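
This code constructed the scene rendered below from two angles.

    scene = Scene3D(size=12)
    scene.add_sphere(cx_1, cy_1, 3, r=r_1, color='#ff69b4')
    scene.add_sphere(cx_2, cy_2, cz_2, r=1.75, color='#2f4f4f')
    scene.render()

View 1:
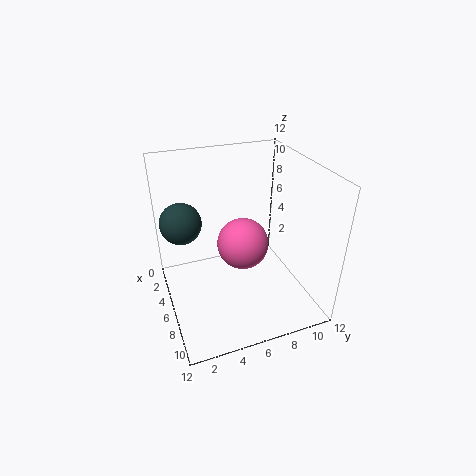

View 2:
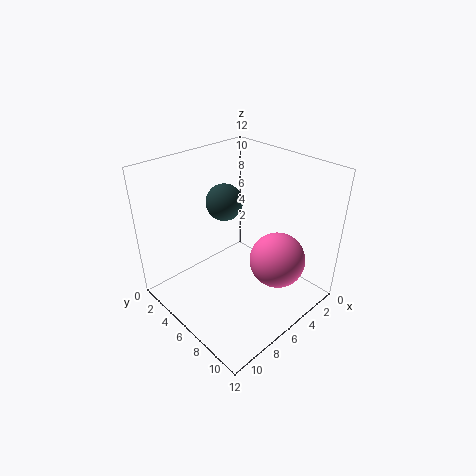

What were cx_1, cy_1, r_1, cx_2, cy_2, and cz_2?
cx_1 = 2.75, cy_1 = 7.75, r_1 = 2.5, cx_2 = 3.75, cy_2 = 1.75, cz_2 = 7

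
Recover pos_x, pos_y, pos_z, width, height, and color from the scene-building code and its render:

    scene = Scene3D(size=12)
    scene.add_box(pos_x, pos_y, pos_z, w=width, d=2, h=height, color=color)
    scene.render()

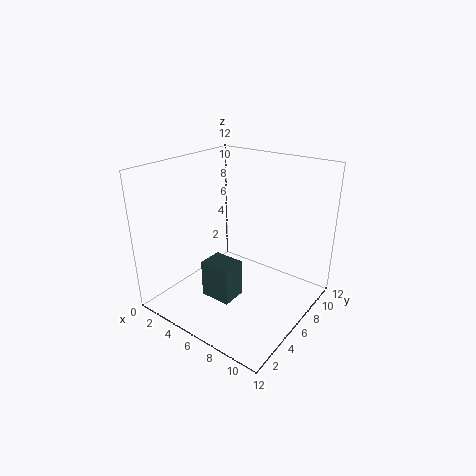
pos_x = 5
pos_y = 2.5
pos_z = 2
width = 2.5
height = 3
color = 'darkslategray'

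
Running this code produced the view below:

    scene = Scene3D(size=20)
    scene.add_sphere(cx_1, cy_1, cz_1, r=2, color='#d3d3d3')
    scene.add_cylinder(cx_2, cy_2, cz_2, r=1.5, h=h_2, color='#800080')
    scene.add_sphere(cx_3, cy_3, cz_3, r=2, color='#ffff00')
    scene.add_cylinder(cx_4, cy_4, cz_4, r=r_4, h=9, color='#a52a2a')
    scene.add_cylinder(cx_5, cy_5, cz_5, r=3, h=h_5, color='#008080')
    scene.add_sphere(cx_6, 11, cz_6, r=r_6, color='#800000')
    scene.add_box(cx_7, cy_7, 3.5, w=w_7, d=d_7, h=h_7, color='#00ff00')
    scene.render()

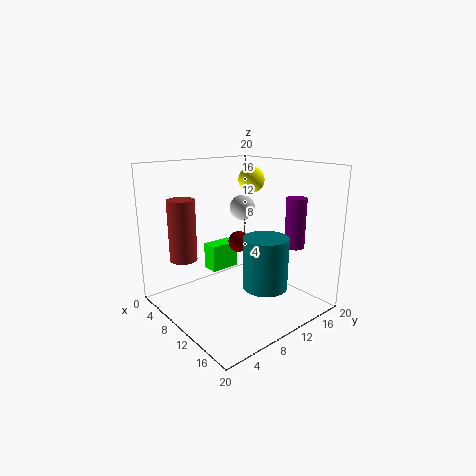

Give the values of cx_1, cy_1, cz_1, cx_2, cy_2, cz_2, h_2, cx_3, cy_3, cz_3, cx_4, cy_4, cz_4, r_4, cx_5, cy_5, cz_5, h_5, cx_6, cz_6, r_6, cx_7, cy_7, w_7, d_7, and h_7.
cx_1 = 4.5; cy_1 = 15.5; cz_1 = 12.5; cx_2 = 13; cy_2 = 18.5; cz_2 = 7.5; h_2 = 7.5; cx_3 = 6; cy_3 = 16; cz_3 = 17; cx_4 = 3.5; cy_4 = 5; cz_4 = 6; r_4 = 2; cx_5 = 14.5; cy_5 = 11; cz_5 = 4; h_5 = 7; cx_6 = 9; cz_6 = 9; r_6 = 1.5; cx_7 = 3; cy_7 = 9; w_7 = 2.5; d_7 = 4.5; h_7 = 4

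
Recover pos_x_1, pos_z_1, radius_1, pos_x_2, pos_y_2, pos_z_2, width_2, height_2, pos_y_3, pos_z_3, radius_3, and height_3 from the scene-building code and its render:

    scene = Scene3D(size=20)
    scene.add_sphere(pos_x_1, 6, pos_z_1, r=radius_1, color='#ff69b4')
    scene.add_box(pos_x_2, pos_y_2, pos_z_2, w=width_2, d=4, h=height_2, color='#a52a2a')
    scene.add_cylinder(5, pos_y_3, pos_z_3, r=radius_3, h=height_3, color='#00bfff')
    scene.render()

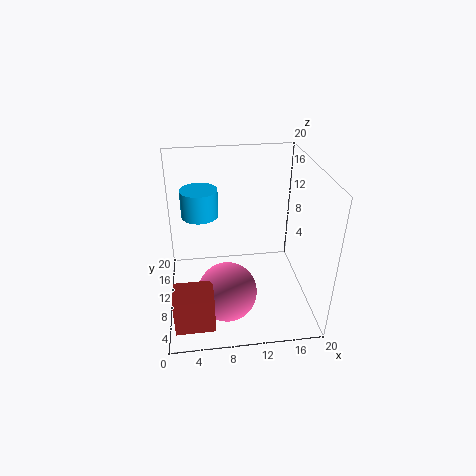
pos_x_1 = 8
pos_z_1 = 4
radius_1 = 4
pos_x_2 = 1
pos_y_2 = 1
pos_z_2 = 2
width_2 = 5
height_2 = 5
pos_y_3 = 4
pos_z_3 = 17
radius_3 = 2
height_3 = 3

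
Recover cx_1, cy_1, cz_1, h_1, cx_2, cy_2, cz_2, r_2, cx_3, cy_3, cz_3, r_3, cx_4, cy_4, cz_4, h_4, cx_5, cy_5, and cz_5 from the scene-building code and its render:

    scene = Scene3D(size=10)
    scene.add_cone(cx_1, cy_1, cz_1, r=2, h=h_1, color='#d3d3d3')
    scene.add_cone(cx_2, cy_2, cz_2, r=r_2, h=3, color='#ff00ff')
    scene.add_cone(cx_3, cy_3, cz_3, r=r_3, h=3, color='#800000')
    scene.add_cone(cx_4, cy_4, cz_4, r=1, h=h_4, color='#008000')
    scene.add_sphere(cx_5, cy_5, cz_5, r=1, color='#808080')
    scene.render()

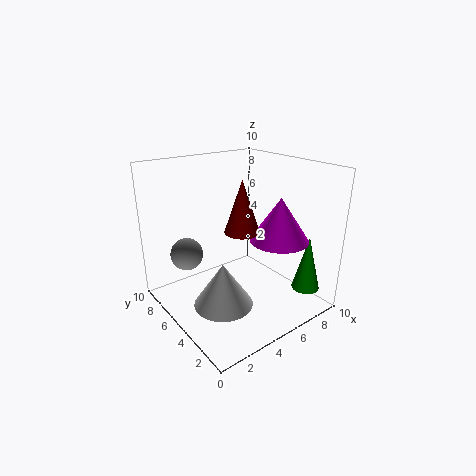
cx_1 = 3, cy_1 = 4, cz_1 = 1, h_1 = 3, cx_2 = 7, cy_2 = 3, cz_2 = 5, r_2 = 2, cx_3 = 3, cy_3 = 2, cz_3 = 7, r_3 = 1, cx_4 = 9, cy_4 = 2, cz_4 = 1, h_4 = 4, cx_5 = 1, cy_5 = 5, cz_5 = 5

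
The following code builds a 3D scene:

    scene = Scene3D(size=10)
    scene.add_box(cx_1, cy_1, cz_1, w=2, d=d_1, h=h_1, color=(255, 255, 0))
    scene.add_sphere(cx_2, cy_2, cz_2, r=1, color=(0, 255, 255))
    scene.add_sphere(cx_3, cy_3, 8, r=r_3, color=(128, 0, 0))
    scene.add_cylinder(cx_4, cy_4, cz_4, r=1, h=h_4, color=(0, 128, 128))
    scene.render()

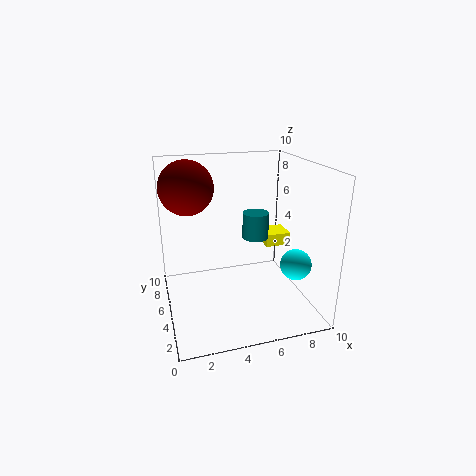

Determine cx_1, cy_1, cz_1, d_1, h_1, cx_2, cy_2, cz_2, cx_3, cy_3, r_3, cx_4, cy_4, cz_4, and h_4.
cx_1 = 8, cy_1 = 7, cz_1 = 3, d_1 = 2, h_1 = 1, cx_2 = 8, cy_2 = 2, cz_2 = 4, cx_3 = 2, cy_3 = 8, r_3 = 2, cx_4 = 7, cy_4 = 7, cz_4 = 4, h_4 = 2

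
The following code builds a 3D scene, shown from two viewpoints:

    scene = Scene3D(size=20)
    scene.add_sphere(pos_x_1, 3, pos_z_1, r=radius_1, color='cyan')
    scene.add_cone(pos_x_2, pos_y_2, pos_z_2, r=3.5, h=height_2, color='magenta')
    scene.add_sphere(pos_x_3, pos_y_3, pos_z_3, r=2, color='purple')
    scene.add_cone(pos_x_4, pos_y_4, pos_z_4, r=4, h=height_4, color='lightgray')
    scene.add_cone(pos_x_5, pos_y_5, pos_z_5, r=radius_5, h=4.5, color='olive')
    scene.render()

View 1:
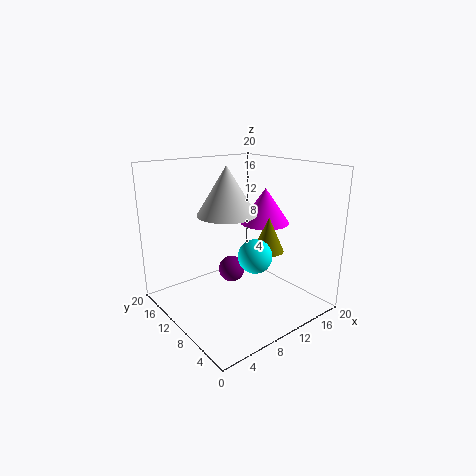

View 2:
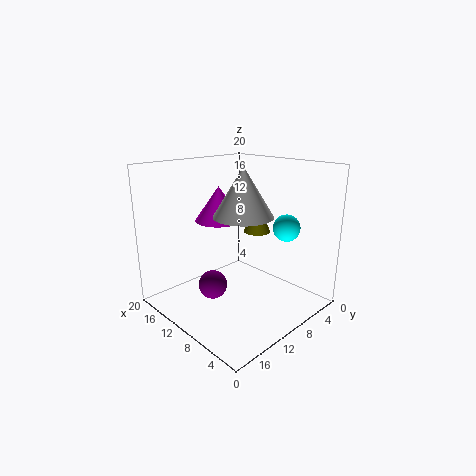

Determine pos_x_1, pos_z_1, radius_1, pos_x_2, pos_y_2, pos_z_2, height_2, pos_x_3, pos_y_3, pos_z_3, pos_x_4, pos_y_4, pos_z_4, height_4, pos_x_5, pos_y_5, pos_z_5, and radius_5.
pos_x_1 = 7, pos_z_1 = 10.5, radius_1 = 2, pos_x_2 = 14.5, pos_y_2 = 9.5, pos_z_2 = 11.5, height_2 = 5, pos_x_3 = 11.5, pos_y_3 = 13.5, pos_z_3 = 3.5, pos_x_4 = 8.5, pos_y_4 = 10.5, pos_z_4 = 13.5, height_4 = 6.5, pos_x_5 = 11, pos_y_5 = 5, pos_z_5 = 9.5, radius_5 = 2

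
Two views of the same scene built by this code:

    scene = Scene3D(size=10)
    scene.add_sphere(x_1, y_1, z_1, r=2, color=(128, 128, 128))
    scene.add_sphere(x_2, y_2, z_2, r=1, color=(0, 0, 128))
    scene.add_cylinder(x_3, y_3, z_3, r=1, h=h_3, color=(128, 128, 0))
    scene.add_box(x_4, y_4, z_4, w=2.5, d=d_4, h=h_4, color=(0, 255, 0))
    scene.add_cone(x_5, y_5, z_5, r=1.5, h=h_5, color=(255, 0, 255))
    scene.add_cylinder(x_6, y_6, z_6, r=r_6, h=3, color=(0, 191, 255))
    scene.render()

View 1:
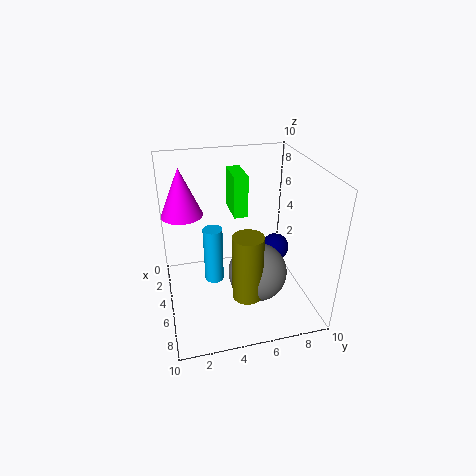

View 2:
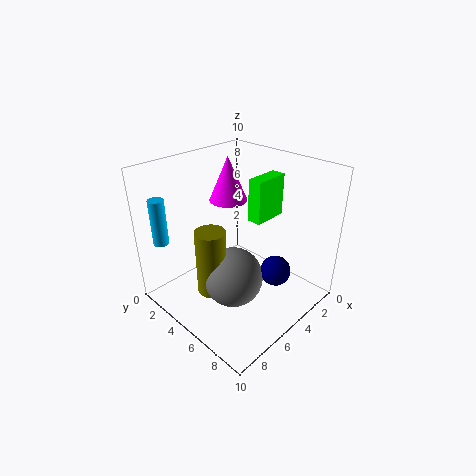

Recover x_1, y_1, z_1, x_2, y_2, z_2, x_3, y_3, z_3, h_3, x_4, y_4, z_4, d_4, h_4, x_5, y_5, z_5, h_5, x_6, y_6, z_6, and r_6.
x_1 = 6.5, y_1 = 6, z_1 = 3, x_2 = 4.5, y_2 = 8, z_2 = 3.5, x_3 = 7.5, y_3 = 5, z_3 = 2, h_3 = 4.5, x_4 = 1.5, y_4 = 5, z_4 = 6, d_4 = 1, h_4 = 3, x_5 = 2.5, y_5 = 1.5, z_5 = 6, h_5 = 3.5, x_6 = 9.5, y_6 = 2.5, z_6 = 5.5, r_6 = 0.5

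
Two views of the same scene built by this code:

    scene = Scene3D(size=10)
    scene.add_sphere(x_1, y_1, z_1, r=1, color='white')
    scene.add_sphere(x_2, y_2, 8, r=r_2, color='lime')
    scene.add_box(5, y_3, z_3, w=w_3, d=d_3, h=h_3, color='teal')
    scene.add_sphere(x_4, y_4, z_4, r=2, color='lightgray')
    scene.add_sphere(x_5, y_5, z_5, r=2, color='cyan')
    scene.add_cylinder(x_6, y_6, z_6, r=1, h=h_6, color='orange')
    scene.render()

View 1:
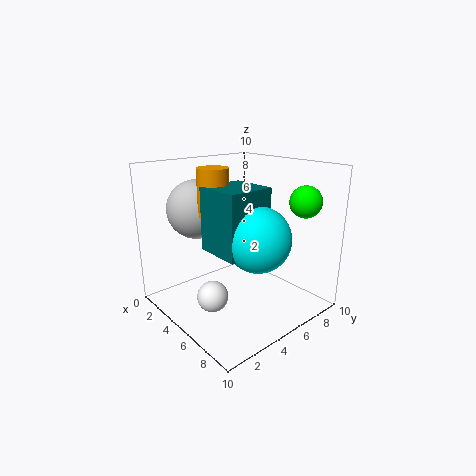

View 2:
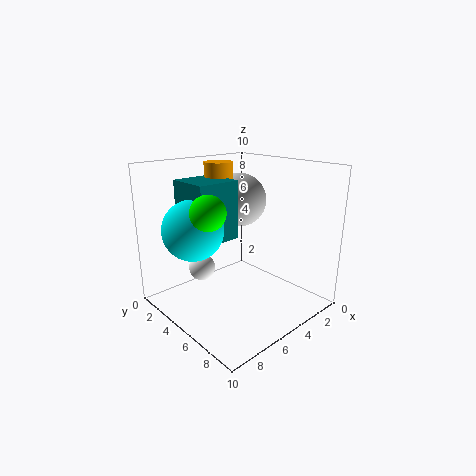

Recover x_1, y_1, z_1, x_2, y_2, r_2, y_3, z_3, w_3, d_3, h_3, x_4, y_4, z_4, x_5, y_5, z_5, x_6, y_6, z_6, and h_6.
x_1 = 6; y_1 = 2; z_1 = 2; x_2 = 9; y_2 = 7; r_2 = 1; y_3 = 2; z_3 = 5; w_3 = 3; d_3 = 3; h_3 = 4; x_4 = 3; y_4 = 3; z_4 = 7; x_5 = 8; y_5 = 4; z_5 = 6; x_6 = 5; y_6 = 3; z_6 = 7; h_6 = 3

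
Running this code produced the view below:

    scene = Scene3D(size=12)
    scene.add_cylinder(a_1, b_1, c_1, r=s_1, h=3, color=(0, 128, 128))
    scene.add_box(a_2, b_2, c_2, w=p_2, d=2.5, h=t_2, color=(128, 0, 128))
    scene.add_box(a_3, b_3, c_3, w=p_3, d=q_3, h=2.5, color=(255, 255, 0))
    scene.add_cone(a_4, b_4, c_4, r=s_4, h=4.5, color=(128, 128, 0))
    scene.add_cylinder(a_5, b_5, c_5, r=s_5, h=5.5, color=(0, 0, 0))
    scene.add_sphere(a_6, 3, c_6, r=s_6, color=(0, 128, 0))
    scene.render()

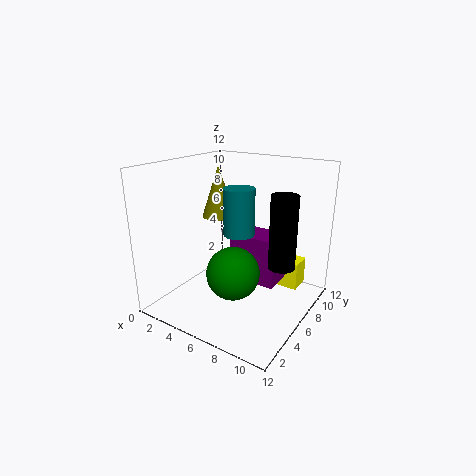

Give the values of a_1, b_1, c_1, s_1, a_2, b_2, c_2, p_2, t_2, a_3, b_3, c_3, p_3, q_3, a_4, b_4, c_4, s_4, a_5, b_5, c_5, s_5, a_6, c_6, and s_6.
a_1 = 9
b_1 = 1.5
c_1 = 8.5
s_1 = 1
a_2 = 5.5
b_2 = 5.5
c_2 = 2.5
p_2 = 4
t_2 = 4
a_3 = 7.5
b_3 = 9.5
c_3 = 0.5
p_3 = 2.5
q_3 = 2
a_4 = 3
b_4 = 7.5
c_4 = 7
s_4 = 1.5
a_5 = 10.5
b_5 = 5
c_5 = 5
s_5 = 1
a_6 = 7.5
c_6 = 4.5
s_6 = 2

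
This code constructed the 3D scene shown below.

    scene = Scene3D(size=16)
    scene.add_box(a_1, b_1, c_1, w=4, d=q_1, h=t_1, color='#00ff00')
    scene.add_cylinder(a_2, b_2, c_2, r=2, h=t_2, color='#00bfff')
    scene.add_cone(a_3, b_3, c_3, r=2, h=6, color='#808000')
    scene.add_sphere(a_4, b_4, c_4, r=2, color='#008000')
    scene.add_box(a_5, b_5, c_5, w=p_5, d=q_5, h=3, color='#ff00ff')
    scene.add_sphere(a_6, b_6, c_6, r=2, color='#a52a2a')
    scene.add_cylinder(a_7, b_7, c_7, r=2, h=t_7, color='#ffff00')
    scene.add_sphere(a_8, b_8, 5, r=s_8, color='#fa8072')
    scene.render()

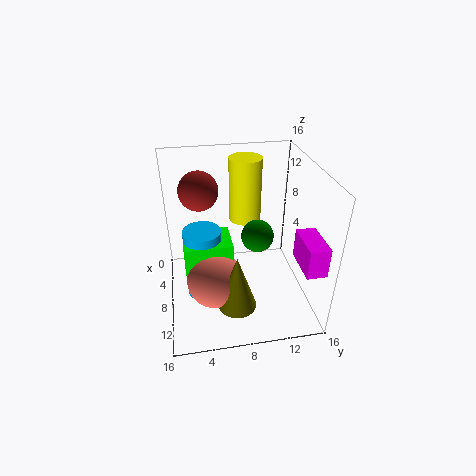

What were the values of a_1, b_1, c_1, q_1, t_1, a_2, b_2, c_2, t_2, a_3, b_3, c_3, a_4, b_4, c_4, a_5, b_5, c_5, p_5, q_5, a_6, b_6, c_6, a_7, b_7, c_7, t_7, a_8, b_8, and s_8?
a_1 = 7, b_1 = 2, c_1 = 6, q_1 = 5, t_1 = 3, a_2 = 9, b_2 = 4, c_2 = 2, t_2 = 8, a_3 = 13, b_3 = 7, c_3 = 3, a_4 = 5, b_4 = 11, c_4 = 6, a_5 = 12, b_5 = 13, c_5 = 8, p_5 = 4, q_5 = 2, a_6 = 8, b_6 = 4, c_6 = 14, a_7 = 2, b_7 = 10, c_7 = 7, t_7 = 8, a_8 = 11, b_8 = 5, s_8 = 3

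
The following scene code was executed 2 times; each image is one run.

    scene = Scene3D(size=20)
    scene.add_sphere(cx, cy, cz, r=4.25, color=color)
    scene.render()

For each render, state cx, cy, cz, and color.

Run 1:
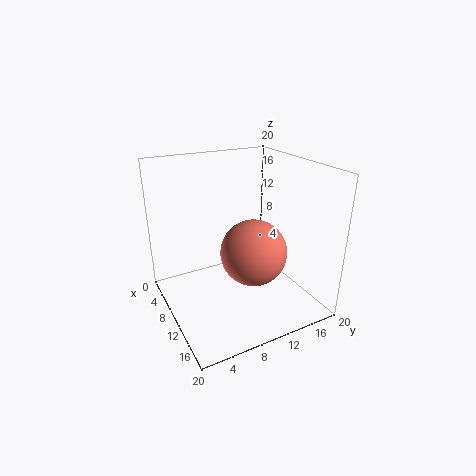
cx = 14.25, cy = 10, cz = 9.75, color = 'salmon'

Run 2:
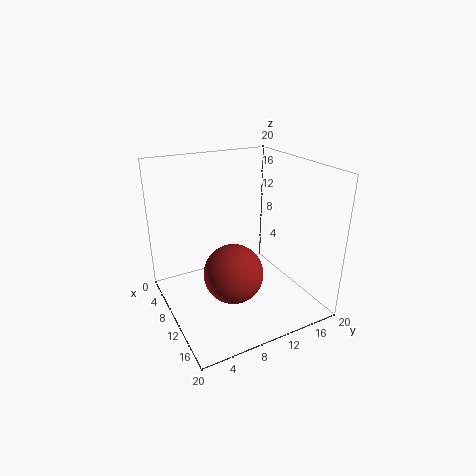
cx = 10.5, cy = 9, cz = 4.75, color = 'brown'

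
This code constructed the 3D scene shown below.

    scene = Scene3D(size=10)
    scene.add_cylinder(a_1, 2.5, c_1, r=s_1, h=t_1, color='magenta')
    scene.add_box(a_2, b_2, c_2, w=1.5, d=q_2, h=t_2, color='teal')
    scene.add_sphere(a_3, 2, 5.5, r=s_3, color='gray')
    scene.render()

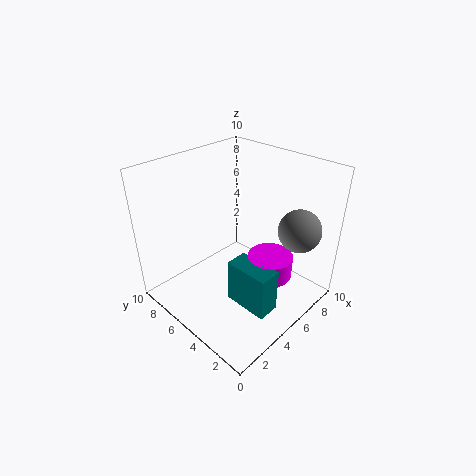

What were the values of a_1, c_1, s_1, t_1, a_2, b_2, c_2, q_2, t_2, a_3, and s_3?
a_1 = 5.5; c_1 = 3; s_1 = 1.5; t_1 = 1.5; a_2 = 3; b_2 = 1; c_2 = 1.5; q_2 = 3; t_2 = 3; a_3 = 8; s_3 = 1.5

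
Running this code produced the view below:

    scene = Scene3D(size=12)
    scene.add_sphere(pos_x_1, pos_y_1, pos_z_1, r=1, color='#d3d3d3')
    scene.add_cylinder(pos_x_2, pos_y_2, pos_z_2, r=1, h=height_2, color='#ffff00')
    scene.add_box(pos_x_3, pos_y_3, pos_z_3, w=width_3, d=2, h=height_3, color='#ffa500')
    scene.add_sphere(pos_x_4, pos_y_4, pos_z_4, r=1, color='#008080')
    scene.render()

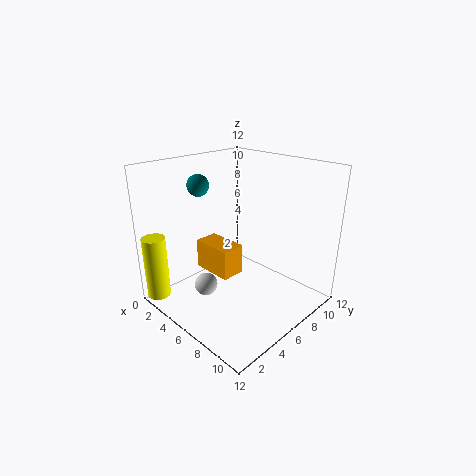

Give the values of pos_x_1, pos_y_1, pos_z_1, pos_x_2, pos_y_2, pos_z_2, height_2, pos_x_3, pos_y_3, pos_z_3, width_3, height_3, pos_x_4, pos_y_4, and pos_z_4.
pos_x_1 = 4; pos_y_1 = 4; pos_z_1 = 1.5; pos_x_2 = 1; pos_y_2 = 1; pos_z_2 = 0.5; height_2 = 5.5; pos_x_3 = 3; pos_y_3 = 4; pos_z_3 = 3; width_3 = 3.5; height_3 = 2.5; pos_x_4 = 1; pos_y_4 = 6; pos_z_4 = 9.5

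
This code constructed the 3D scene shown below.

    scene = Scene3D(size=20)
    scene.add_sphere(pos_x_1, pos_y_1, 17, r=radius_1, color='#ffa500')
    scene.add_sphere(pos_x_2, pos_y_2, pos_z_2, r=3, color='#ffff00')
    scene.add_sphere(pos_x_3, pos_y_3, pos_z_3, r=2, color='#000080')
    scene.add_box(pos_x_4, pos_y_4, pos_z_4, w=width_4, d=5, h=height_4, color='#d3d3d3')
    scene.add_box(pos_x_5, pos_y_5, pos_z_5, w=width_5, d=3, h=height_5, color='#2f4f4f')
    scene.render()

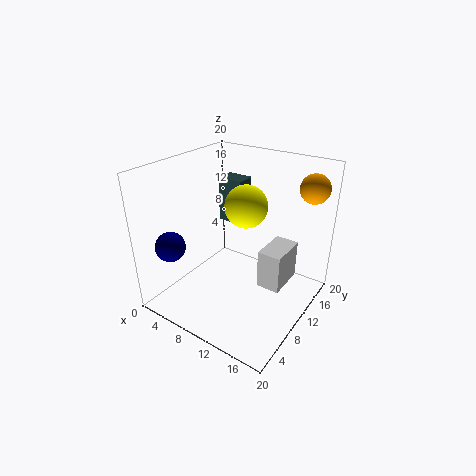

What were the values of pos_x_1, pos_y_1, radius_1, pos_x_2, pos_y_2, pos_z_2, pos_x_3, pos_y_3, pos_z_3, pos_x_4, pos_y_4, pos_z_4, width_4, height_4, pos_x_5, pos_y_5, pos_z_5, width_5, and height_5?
pos_x_1 = 18, pos_y_1 = 16, radius_1 = 2, pos_x_2 = 10, pos_y_2 = 12, pos_z_2 = 14, pos_x_3 = 4, pos_y_3 = 3, pos_z_3 = 10, pos_x_4 = 15, pos_y_4 = 7, pos_z_4 = 6, width_4 = 3, height_4 = 5, pos_x_5 = 3, pos_y_5 = 15, pos_z_5 = 9, width_5 = 4, height_5 = 7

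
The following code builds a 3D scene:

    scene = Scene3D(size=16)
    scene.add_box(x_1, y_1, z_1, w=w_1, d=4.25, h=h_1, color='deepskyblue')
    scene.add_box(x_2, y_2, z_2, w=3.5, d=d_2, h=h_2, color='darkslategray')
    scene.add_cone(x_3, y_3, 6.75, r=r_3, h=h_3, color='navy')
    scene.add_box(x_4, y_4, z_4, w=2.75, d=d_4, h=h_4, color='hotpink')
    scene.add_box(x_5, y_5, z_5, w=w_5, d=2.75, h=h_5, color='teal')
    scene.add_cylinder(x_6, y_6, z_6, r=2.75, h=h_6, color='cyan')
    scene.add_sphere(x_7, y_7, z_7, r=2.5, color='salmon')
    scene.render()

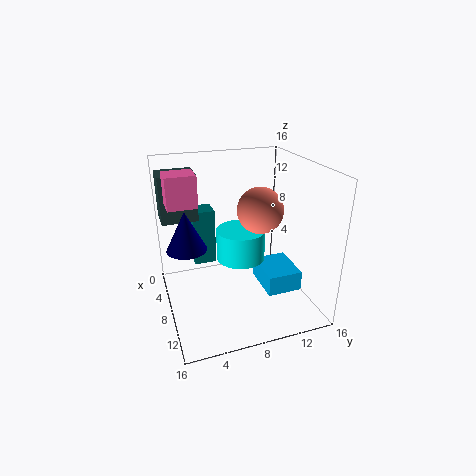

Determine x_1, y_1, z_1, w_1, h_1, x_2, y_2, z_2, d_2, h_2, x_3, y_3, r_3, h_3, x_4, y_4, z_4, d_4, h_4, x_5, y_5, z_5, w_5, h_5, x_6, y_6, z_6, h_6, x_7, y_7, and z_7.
x_1 = 4.25
y_1 = 11.5
z_1 = 0.25
w_1 = 5.25
h_1 = 2.5
x_2 = 0.75
y_2 = 0.25
z_2 = 9
d_2 = 4.25
h_2 = 5.5
x_3 = 6.5
y_3 = 2.5
r_3 = 2.25
h_3 = 4.5
x_4 = 6.5
y_4 = 0.5
z_4 = 12.5
d_4 = 3
h_4 = 3.25
x_5 = 0.25
y_5 = 4
z_5 = 2.5
w_5 = 2.75
h_5 = 7
x_6 = 7.5
y_6 = 8.5
z_6 = 5.25
h_6 = 3.5
x_7 = 8.75
y_7 = 10.25
z_7 = 11.25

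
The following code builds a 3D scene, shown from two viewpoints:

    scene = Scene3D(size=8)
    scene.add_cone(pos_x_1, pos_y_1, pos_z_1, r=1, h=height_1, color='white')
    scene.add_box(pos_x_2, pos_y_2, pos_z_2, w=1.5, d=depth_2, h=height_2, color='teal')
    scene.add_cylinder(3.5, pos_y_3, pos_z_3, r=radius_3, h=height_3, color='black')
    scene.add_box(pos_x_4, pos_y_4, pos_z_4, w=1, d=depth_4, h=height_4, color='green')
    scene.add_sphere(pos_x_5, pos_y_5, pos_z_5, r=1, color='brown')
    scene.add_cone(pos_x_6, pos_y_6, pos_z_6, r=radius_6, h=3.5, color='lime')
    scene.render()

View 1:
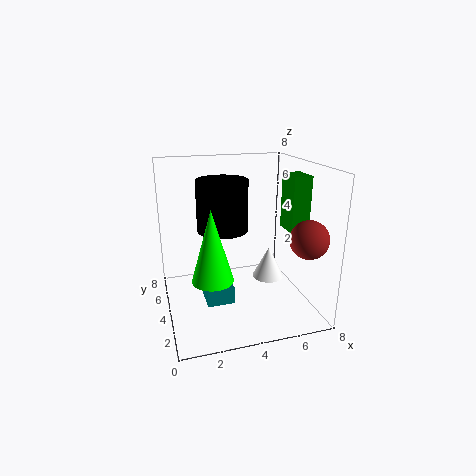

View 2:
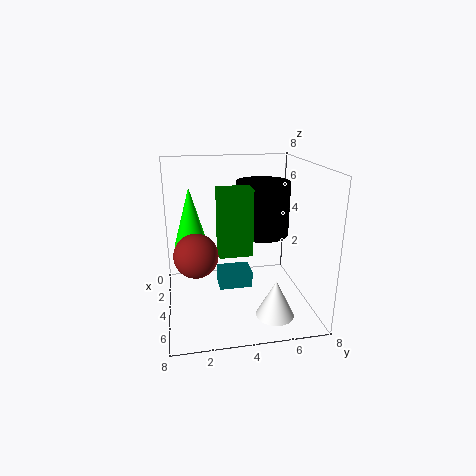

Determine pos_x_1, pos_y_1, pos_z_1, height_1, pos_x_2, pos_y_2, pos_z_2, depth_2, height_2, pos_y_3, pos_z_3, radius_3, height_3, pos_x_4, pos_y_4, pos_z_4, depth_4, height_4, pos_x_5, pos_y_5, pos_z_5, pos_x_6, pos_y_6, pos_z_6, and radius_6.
pos_x_1 = 6.5
pos_y_1 = 5.5
pos_z_1 = 0.5
height_1 = 2
pos_x_2 = 2
pos_y_2 = 3
pos_z_2 = 0.5
depth_2 = 2
height_2 = 1
pos_y_3 = 5.5
pos_z_3 = 4
radius_3 = 1.5
height_3 = 3
pos_x_4 = 6.5
pos_y_4 = 2.5
pos_z_4 = 4.5
depth_4 = 1.5
height_4 = 3
pos_x_5 = 7
pos_y_5 = 1.5
pos_z_5 = 4.5
pos_x_6 = 2
pos_y_6 = 1.5
pos_z_6 = 3
radius_6 = 1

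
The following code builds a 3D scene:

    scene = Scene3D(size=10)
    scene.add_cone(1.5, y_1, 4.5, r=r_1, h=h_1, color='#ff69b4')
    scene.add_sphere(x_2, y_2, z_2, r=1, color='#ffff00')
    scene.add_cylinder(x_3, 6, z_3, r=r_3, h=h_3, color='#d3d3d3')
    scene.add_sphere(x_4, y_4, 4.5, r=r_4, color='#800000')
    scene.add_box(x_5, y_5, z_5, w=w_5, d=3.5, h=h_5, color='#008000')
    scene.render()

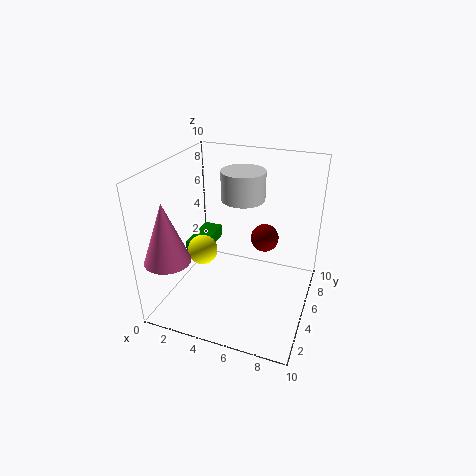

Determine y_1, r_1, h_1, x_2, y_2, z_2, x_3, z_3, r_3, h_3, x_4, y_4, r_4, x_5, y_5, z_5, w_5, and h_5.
y_1 = 1.5; r_1 = 1.5; h_1 = 4; x_2 = 3; y_2 = 3.5; z_2 = 4.5; x_3 = 5; z_3 = 7.5; r_3 = 1.5; h_3 = 2; x_4 = 6.5; y_4 = 6.5; r_4 = 1; x_5 = 0.5; y_5 = 5.5; z_5 = 2.5; w_5 = 1.5; h_5 = 1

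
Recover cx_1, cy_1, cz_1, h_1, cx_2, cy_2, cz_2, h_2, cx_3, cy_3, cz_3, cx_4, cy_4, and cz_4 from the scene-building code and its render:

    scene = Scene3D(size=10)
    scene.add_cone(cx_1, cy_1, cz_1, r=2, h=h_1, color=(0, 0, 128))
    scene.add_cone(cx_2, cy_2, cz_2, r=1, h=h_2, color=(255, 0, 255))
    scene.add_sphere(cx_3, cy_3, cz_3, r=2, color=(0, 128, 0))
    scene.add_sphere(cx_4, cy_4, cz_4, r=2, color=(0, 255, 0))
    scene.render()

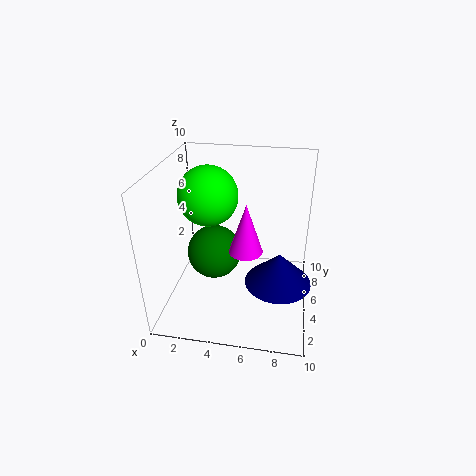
cx_1 = 8
cy_1 = 2
cz_1 = 4
h_1 = 2
cx_2 = 6
cy_2 = 2
cz_2 = 6
h_2 = 3
cx_3 = 3
cy_3 = 6
cz_3 = 3
cx_4 = 3
cy_4 = 5
cz_4 = 8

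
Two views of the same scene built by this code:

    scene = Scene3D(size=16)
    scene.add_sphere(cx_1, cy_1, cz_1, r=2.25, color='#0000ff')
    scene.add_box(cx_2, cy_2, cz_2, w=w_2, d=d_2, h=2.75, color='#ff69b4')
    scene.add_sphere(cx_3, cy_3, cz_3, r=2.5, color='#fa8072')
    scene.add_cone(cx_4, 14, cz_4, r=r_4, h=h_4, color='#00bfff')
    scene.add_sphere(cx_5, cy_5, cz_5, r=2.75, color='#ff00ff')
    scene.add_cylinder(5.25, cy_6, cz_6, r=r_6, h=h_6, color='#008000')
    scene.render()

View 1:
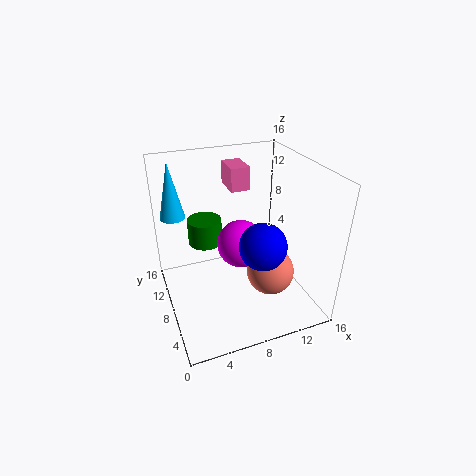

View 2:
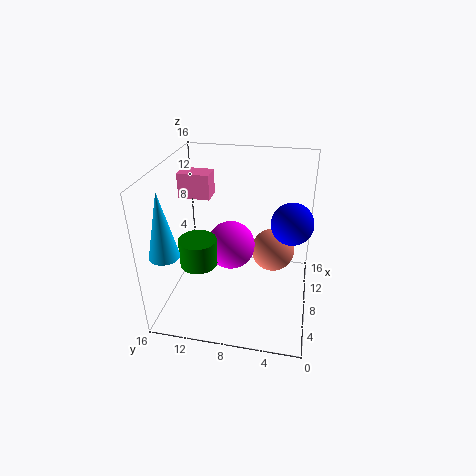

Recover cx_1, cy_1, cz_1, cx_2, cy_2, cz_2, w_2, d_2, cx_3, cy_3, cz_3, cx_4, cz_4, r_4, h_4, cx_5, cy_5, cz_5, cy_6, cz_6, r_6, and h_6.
cx_1 = 8.25
cy_1 = 2.25
cz_1 = 10.25
cx_2 = 8.5
cy_2 = 11.25
cz_2 = 12
w_2 = 2.25
d_2 = 3.5
cx_3 = 10.25
cy_3 = 4.25
cz_3 = 5.5
cx_4 = 2
cz_4 = 8.75
r_4 = 1.5
h_4 = 6.75
cx_5 = 8.75
cy_5 = 9
cz_5 = 6.5
cy_6 = 11.75
cz_6 = 6
r_6 = 2
h_6 = 3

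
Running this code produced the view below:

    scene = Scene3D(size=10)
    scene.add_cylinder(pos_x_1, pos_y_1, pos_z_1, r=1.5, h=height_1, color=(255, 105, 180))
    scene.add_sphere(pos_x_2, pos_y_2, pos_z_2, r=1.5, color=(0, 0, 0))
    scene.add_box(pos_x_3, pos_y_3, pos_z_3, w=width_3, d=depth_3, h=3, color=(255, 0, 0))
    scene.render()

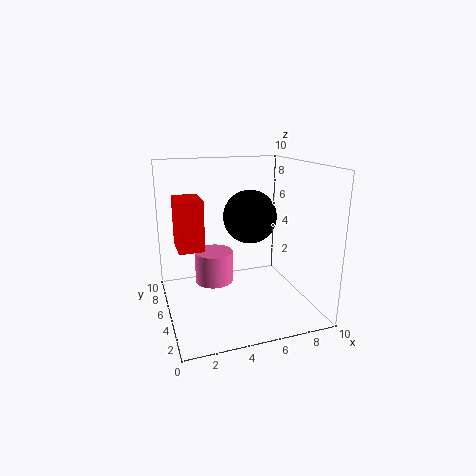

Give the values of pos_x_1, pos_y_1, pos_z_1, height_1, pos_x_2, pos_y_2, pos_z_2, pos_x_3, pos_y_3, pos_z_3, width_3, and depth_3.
pos_x_1 = 4; pos_y_1 = 8; pos_z_1 = 0.5; height_1 = 2.5; pos_x_2 = 4.5; pos_y_2 = 1.5; pos_z_2 = 7.5; pos_x_3 = 0.5; pos_y_3 = 2; pos_z_3 = 5.5; width_3 = 1.5; depth_3 = 2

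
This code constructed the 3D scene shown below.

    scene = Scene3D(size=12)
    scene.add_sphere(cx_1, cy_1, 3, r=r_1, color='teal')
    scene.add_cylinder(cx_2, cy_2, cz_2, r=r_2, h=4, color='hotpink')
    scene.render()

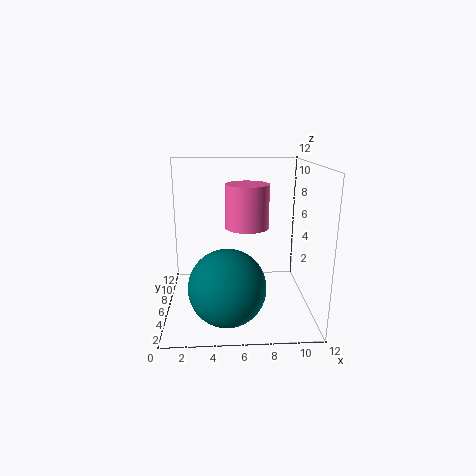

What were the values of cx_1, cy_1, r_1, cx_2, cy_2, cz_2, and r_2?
cx_1 = 5
cy_1 = 3
r_1 = 3
cx_2 = 7
cy_2 = 9
cz_2 = 6
r_2 = 2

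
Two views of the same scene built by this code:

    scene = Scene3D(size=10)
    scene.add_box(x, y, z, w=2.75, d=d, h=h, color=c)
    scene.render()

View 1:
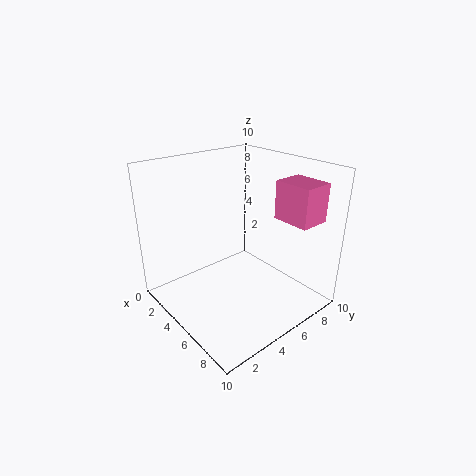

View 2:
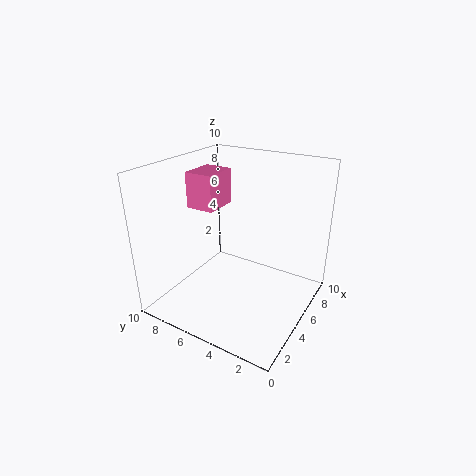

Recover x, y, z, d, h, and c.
x = 5.75
y = 7.75
z = 6
d = 2.25
h = 2.75
c = 'hotpink'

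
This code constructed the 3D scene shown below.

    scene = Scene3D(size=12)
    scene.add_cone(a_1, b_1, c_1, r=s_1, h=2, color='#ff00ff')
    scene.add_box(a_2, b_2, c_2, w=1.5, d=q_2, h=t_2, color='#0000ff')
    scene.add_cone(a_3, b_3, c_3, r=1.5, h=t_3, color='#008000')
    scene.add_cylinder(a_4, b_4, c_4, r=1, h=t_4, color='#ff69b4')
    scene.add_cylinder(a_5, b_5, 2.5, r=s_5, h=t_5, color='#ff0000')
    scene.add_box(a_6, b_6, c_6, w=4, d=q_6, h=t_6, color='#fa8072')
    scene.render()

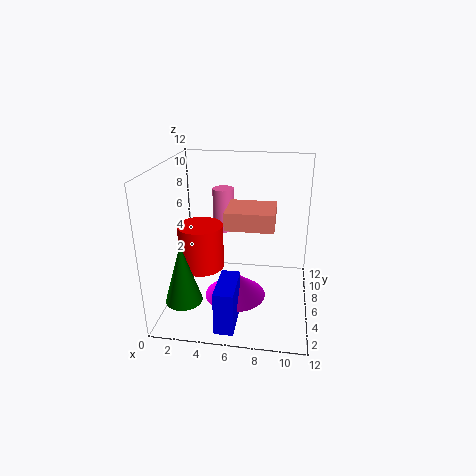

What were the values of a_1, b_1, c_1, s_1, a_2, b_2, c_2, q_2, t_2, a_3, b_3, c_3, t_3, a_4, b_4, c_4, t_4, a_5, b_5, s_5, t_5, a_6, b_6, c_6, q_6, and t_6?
a_1 = 6; b_1 = 4.5; c_1 = 1.5; s_1 = 2.5; a_2 = 5; b_2 = 0.5; c_2 = 0.5; q_2 = 3.5; t_2 = 3.5; a_3 = 2; b_3 = 3; c_3 = 1.5; t_3 = 5; a_4 = 4; b_4 = 10; c_4 = 5; t_4 = 4; a_5 = 2.5; b_5 = 7; s_5 = 2; t_5 = 4; a_6 = 5; b_6 = 5; c_6 = 7; q_6 = 3.5; t_6 = 1.5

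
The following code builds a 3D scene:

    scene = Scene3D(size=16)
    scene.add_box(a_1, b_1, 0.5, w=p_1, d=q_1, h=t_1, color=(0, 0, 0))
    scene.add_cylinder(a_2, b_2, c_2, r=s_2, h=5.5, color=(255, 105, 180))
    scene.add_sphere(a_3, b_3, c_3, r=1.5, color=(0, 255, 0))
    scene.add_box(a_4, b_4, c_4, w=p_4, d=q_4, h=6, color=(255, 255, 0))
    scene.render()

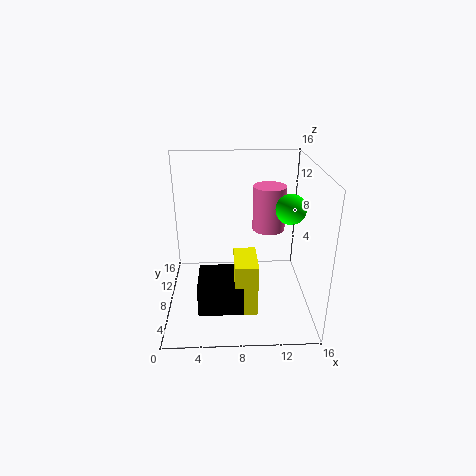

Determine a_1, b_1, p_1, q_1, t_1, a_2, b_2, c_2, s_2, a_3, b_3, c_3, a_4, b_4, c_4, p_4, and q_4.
a_1 = 3.5, b_1 = 4, p_1 = 5, q_1 = 5, t_1 = 3.5, a_2 = 12, b_2 = 12.5, c_2 = 7, s_2 = 2, a_3 = 13, b_3 = 5, c_3 = 12.5, a_4 = 7.5, b_4 = 4, c_4 = 0.5, p_4 = 2.5, q_4 = 4.5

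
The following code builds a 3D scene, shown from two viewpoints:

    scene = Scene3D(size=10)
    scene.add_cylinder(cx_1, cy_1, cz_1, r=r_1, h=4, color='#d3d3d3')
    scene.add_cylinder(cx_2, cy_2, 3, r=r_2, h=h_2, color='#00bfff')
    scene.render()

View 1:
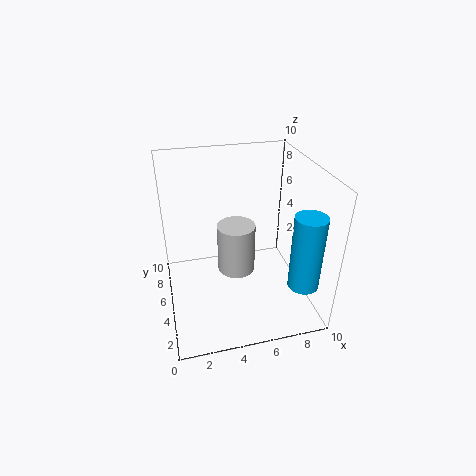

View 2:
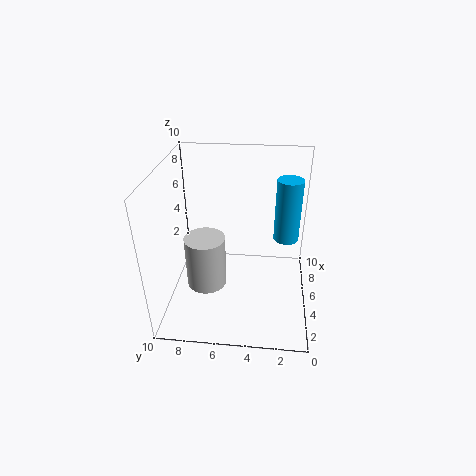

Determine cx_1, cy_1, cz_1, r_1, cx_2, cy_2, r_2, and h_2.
cx_1 = 5.5; cy_1 = 7.5; cz_1 = 0.5; r_1 = 1.5; cx_2 = 8.5; cy_2 = 1.5; r_2 = 1; h_2 = 5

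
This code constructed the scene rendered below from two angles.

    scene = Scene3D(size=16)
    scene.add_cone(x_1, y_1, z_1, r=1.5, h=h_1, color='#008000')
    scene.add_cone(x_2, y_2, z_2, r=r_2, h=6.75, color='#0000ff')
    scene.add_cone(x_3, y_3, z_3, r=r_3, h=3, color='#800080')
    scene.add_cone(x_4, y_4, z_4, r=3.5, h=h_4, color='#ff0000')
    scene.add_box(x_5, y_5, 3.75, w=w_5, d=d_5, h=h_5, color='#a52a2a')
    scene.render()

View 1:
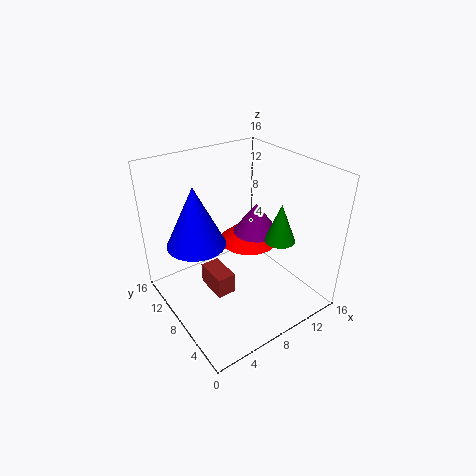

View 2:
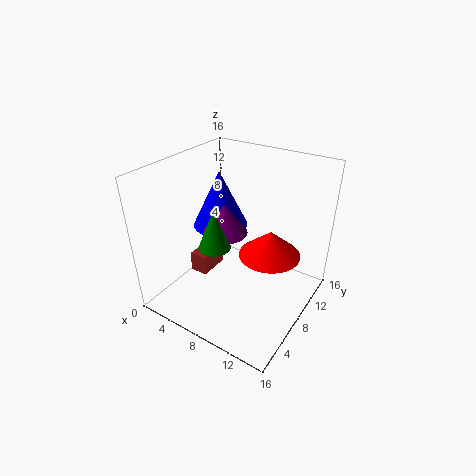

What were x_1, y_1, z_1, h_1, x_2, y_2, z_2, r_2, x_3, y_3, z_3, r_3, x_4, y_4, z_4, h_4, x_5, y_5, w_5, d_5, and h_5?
x_1 = 9; y_1 = 2.5; z_1 = 10.25; h_1 = 3.75; x_2 = 4; y_2 = 10.25; z_2 = 7.5; r_2 = 3.25; x_3 = 8.25; y_3 = 5.25; z_3 = 10.25; r_3 = 2.25; x_4 = 11; y_4 = 10; z_4 = 5.75; h_4 = 3; x_5 = 3.5; y_5 = 5; w_5 = 2; d_5 = 3.5; h_5 = 2.25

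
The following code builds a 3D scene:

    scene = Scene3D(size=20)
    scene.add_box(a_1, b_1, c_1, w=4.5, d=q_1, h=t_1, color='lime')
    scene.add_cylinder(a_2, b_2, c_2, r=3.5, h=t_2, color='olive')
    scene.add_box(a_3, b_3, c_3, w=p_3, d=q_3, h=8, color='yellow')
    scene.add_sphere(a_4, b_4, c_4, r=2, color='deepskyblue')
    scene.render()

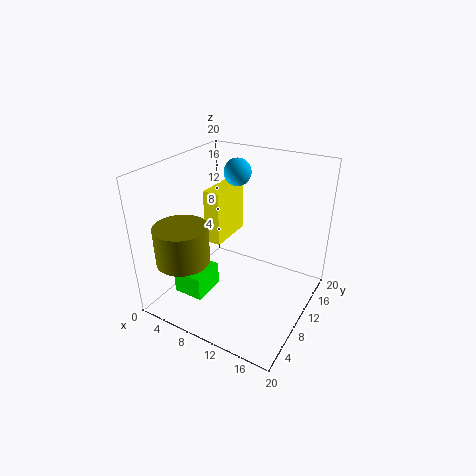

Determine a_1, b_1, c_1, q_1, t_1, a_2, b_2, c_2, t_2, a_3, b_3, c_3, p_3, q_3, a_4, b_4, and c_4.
a_1 = 2
b_1 = 5
c_1 = 1
q_1 = 5
t_1 = 3.5
a_2 = 5.5
b_2 = 3.5
c_2 = 8.5
t_2 = 5
a_3 = 4
b_3 = 10.5
c_3 = 7.5
p_3 = 2.5
q_3 = 7
a_4 = 7
b_4 = 15
c_4 = 17.5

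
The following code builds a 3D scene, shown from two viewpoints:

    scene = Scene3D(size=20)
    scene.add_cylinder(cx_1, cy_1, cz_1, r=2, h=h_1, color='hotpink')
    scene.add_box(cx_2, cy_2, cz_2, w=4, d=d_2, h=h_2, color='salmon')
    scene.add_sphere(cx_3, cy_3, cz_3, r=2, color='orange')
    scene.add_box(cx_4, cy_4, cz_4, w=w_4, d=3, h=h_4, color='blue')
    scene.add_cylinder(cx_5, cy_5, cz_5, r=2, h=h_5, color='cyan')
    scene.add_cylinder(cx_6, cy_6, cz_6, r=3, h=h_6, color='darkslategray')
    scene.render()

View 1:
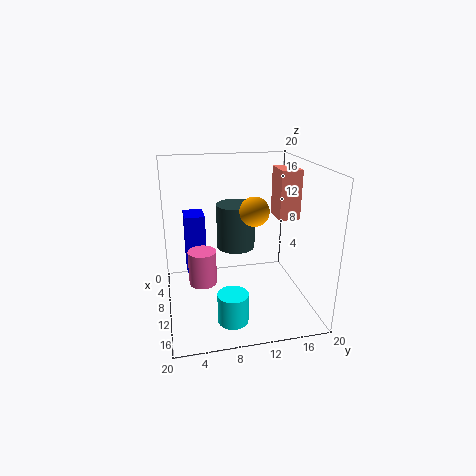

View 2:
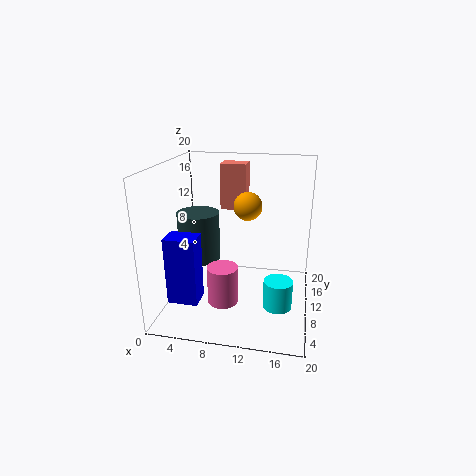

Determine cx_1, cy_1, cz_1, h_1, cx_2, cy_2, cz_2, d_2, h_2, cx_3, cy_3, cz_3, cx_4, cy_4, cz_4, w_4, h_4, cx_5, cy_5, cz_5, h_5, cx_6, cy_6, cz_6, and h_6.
cx_1 = 9; cy_1 = 5; cz_1 = 3; h_1 = 5; cx_2 = 6; cy_2 = 16; cz_2 = 12; d_2 = 3; h_2 = 7; cx_3 = 11; cy_3 = 12; cz_3 = 14; cx_4 = 2; cy_4 = 3; cz_4 = 3; w_4 = 4; h_4 = 9; cx_5 = 16; cy_5 = 8; cz_5 = 1; h_5 = 4; cx_6 = 4; cy_6 = 11; cz_6 = 6; h_6 = 7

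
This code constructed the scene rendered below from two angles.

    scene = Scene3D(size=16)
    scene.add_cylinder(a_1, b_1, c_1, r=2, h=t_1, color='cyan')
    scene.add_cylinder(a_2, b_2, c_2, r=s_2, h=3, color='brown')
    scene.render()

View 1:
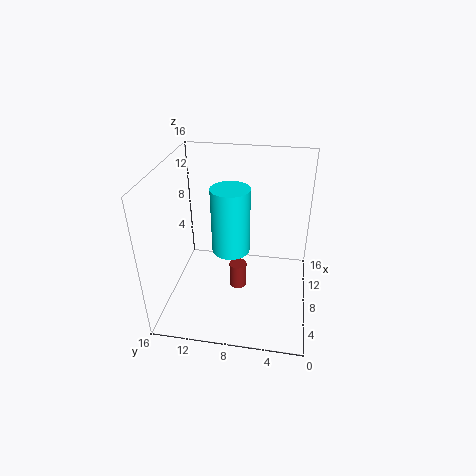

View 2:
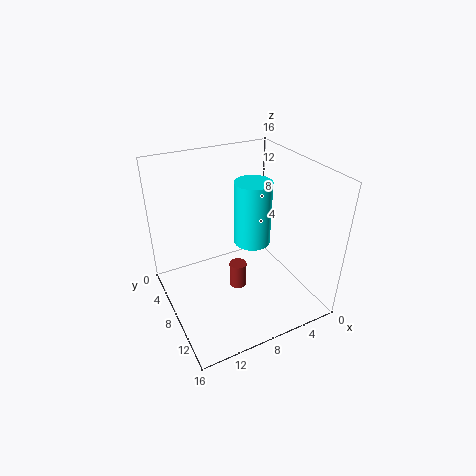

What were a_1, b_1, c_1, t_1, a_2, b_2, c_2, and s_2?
a_1 = 6.5; b_1 = 8.5; c_1 = 7.5; t_1 = 7; a_2 = 8; b_2 = 8; c_2 = 1.5; s_2 = 1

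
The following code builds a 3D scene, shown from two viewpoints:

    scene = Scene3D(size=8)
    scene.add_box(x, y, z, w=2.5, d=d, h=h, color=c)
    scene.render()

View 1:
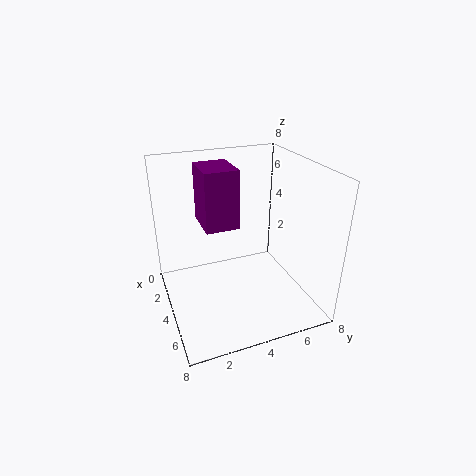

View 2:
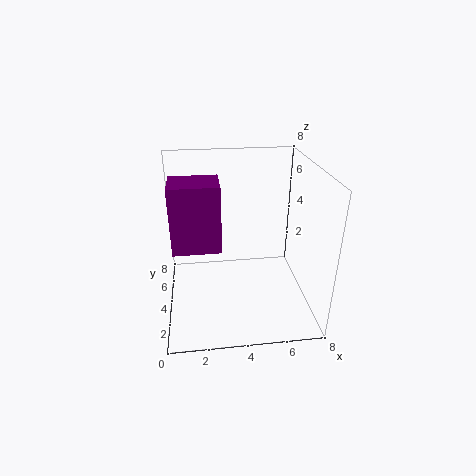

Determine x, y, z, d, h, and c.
x = 0.5, y = 2.5, z = 4, d = 2, h = 3.5, c = 'purple'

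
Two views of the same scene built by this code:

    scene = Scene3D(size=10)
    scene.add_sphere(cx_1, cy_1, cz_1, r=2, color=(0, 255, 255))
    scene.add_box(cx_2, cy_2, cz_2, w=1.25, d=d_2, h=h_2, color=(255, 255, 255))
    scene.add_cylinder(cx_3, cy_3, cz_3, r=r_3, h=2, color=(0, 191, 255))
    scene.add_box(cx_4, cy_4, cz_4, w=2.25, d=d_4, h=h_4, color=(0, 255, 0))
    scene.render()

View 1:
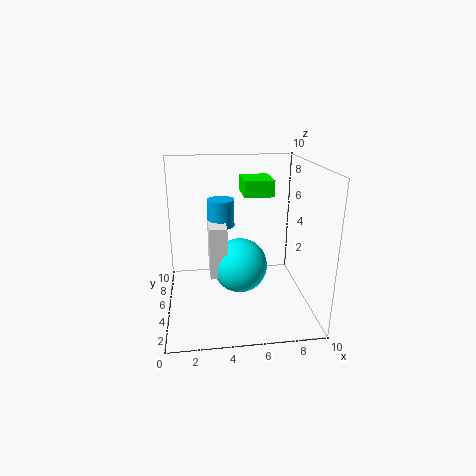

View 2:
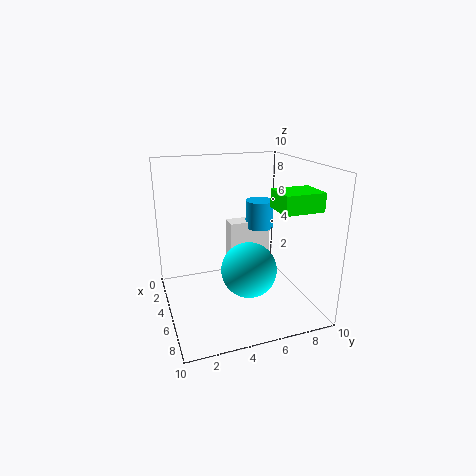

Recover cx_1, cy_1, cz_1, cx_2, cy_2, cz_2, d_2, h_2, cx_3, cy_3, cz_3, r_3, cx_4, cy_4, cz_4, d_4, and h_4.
cx_1 = 5.25; cy_1 = 5.75; cz_1 = 2.5; cx_2 = 3; cy_2 = 4.75; cz_2 = 2; d_2 = 3; h_2 = 3.75; cx_3 = 4; cy_3 = 7; cz_3 = 5.25; r_3 = 1; cx_4 = 5.75; cy_4 = 7; cz_4 = 7.25; d_4 = 2.75; h_4 = 1.25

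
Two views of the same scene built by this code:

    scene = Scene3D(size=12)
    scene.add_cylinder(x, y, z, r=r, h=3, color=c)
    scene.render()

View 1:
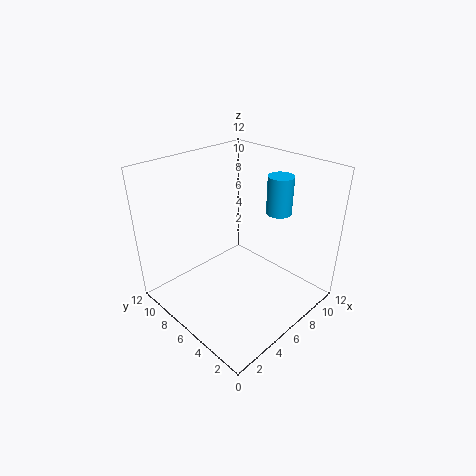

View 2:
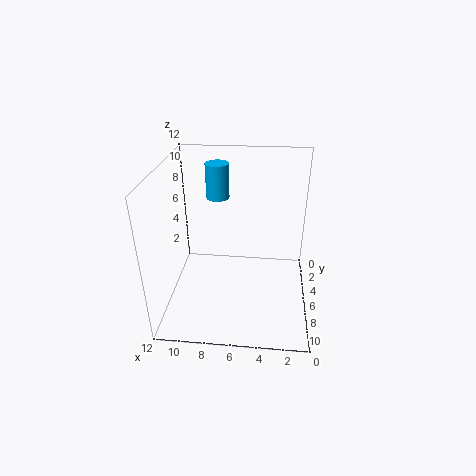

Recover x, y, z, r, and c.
x = 8; y = 3.5; z = 8.5; r = 1; c = 'deepskyblue'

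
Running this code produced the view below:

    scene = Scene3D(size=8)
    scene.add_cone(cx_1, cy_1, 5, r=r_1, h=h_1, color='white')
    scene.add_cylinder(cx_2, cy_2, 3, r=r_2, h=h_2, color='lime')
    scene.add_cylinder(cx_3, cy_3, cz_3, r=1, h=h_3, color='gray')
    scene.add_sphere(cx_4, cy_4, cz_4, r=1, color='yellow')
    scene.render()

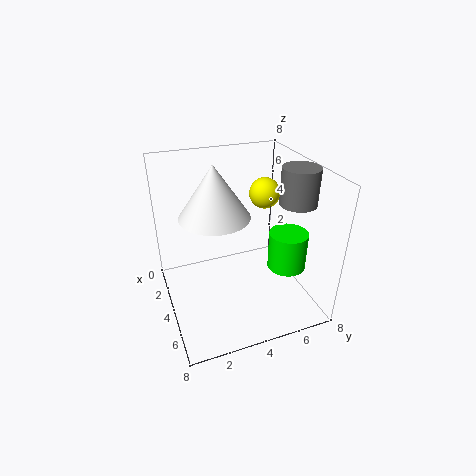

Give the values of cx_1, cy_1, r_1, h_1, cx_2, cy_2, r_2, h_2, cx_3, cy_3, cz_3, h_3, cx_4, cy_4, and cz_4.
cx_1 = 3
cy_1 = 3
r_1 = 2
h_1 = 3
cx_2 = 6
cy_2 = 6
r_2 = 1
h_2 = 2
cx_3 = 5
cy_3 = 7
cz_3 = 6
h_3 = 2
cx_4 = 1
cy_4 = 7
cz_4 = 5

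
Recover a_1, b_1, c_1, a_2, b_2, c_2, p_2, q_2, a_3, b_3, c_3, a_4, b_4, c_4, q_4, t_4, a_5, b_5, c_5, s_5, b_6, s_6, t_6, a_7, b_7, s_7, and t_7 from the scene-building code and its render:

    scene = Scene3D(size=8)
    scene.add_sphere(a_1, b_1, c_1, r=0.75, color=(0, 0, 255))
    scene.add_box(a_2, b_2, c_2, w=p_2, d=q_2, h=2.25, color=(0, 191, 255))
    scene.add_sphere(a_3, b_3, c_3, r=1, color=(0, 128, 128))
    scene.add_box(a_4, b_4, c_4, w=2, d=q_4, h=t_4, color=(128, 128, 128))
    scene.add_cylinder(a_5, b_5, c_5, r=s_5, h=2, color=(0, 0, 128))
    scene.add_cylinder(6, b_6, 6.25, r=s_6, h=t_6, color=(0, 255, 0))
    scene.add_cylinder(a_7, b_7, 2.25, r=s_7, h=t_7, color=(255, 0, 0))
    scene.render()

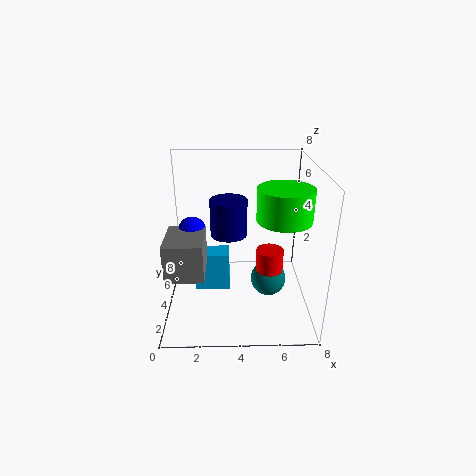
a_1 = 1.5; b_1 = 4; c_1 = 4.5; a_2 = 1.5; b_2 = 3.75; c_2 = 0.75; p_2 = 2; q_2 = 1.25; a_3 = 5.75; b_3 = 3.75; c_3 = 1.5; a_4 = 0.25; b_4 = 1.5; c_4 = 2.75; q_4 = 2.5; t_4 = 2; a_5 = 3.5; b_5 = 4; c_5 = 4.25; s_5 = 1; b_6 = 1.25; s_6 = 1.25; t_6 = 1.5; a_7 = 5.75; b_7 = 3.5; s_7 = 0.75; t_7 = 1.25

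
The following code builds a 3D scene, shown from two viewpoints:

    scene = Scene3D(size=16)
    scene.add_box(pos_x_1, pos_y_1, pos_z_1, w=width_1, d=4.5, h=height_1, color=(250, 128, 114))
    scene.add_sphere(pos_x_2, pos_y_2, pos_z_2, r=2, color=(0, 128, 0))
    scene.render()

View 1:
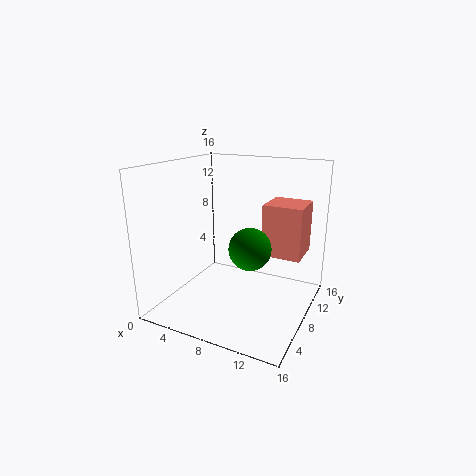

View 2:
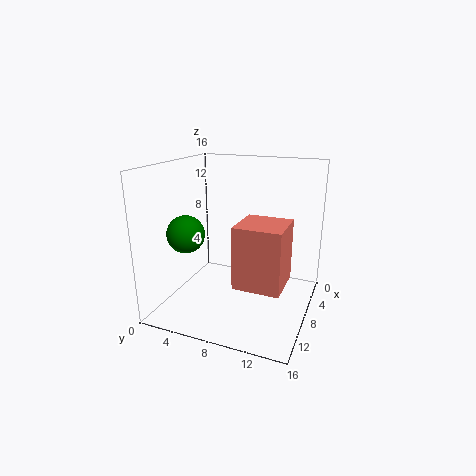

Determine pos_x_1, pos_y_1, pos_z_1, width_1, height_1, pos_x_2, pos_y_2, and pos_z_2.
pos_x_1 = 10, pos_y_1 = 10, pos_z_1 = 5.5, width_1 = 4.5, height_1 = 6, pos_x_2 = 11.5, pos_y_2 = 3.5, pos_z_2 = 9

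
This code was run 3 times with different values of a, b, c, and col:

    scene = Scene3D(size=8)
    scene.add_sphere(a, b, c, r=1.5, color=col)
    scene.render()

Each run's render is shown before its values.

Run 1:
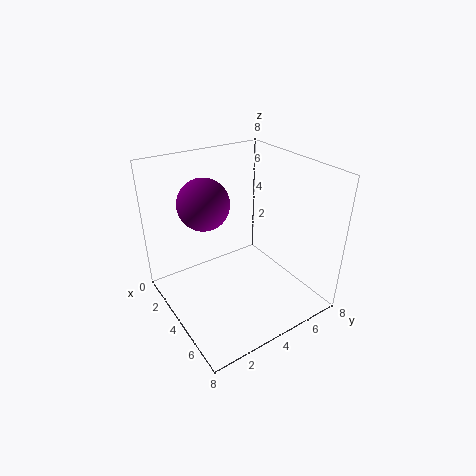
a = 2; b = 3; c = 5.5; col = 'purple'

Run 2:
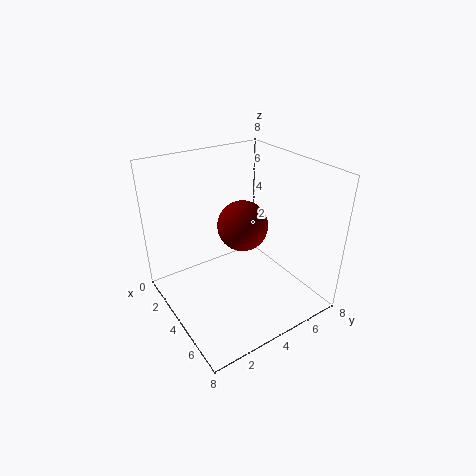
a = 3; b = 5; c = 4; col = 'maroon'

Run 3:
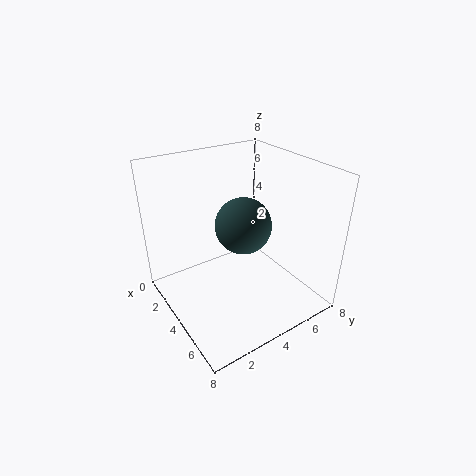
a = 4.5; b = 4; c = 5; col = 'darkslategray'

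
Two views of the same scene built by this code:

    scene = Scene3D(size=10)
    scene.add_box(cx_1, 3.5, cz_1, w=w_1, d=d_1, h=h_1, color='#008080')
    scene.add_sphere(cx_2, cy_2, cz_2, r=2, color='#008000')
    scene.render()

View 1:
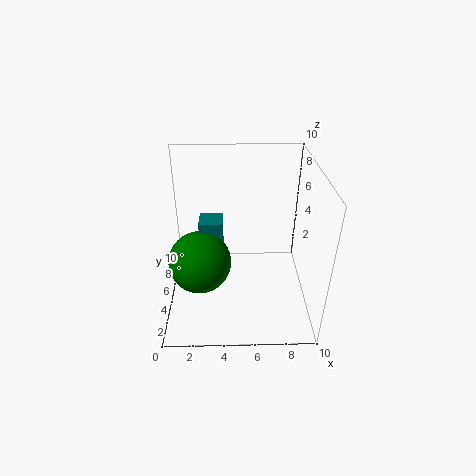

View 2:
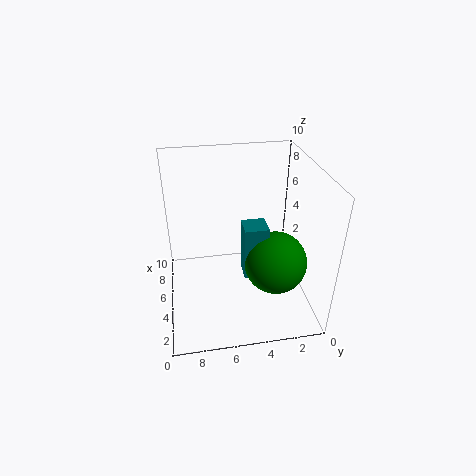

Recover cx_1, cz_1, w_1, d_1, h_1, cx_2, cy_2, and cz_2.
cx_1 = 2.5, cz_1 = 3.5, w_1 = 1.5, d_1 = 1.5, h_1 = 3.5, cx_2 = 2.5, cy_2 = 3, cz_2 = 4.5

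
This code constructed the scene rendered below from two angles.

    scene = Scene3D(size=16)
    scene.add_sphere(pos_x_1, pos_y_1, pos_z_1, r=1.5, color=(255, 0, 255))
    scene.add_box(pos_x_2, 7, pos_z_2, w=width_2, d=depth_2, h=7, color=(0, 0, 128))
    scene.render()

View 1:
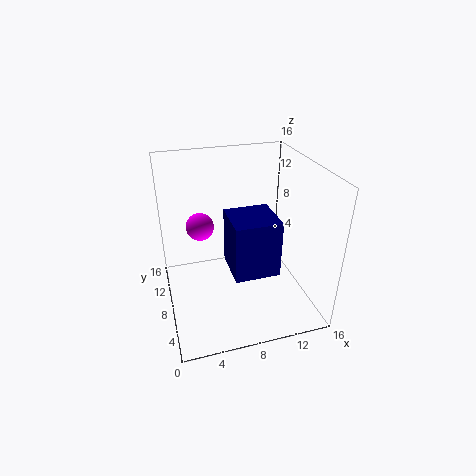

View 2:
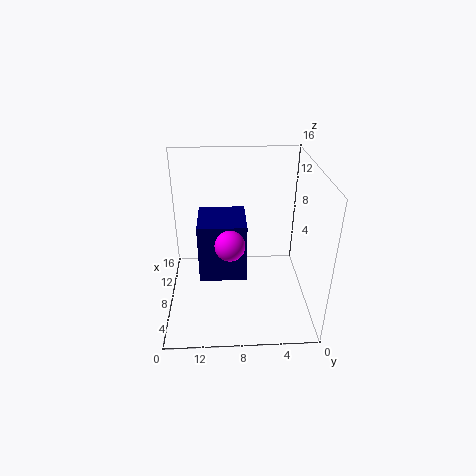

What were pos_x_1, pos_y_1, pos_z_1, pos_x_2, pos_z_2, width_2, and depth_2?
pos_x_1 = 4; pos_y_1 = 9; pos_z_1 = 9.5; pos_x_2 = 7.5; pos_z_2 = 2.5; width_2 = 5.5; depth_2 = 5.5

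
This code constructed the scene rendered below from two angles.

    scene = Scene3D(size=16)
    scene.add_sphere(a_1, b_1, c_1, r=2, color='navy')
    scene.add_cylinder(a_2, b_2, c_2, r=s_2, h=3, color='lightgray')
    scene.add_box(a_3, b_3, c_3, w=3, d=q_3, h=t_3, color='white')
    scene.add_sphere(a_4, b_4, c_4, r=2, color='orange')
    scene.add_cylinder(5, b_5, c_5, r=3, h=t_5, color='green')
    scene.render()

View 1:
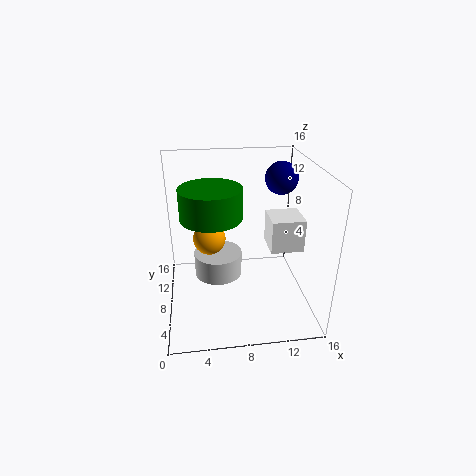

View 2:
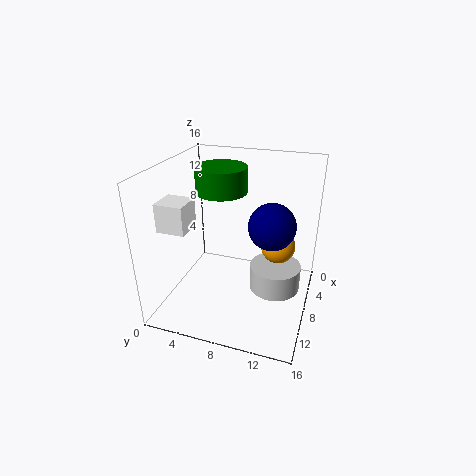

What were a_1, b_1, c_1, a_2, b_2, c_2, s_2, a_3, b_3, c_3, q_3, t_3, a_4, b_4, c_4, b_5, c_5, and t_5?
a_1 = 14; b_1 = 13; c_1 = 13; a_2 = 6; b_2 = 12; c_2 = 1; s_2 = 3; a_3 = 10; b_3 = 1; c_3 = 10; q_3 = 3; t_3 = 3; a_4 = 5; b_4 = 12; c_4 = 6; b_5 = 5; c_5 = 12; t_5 = 3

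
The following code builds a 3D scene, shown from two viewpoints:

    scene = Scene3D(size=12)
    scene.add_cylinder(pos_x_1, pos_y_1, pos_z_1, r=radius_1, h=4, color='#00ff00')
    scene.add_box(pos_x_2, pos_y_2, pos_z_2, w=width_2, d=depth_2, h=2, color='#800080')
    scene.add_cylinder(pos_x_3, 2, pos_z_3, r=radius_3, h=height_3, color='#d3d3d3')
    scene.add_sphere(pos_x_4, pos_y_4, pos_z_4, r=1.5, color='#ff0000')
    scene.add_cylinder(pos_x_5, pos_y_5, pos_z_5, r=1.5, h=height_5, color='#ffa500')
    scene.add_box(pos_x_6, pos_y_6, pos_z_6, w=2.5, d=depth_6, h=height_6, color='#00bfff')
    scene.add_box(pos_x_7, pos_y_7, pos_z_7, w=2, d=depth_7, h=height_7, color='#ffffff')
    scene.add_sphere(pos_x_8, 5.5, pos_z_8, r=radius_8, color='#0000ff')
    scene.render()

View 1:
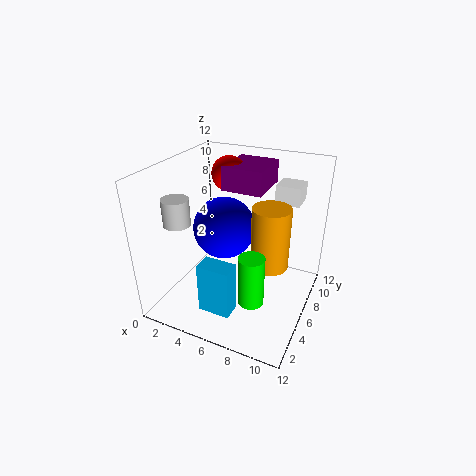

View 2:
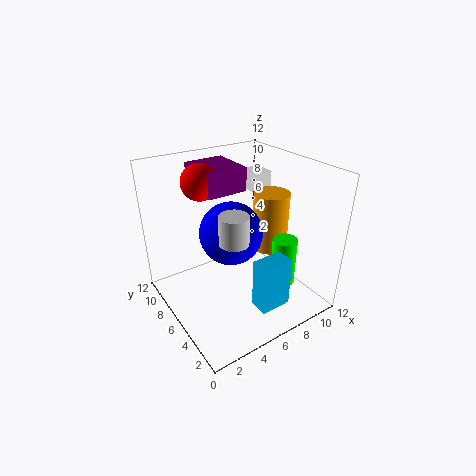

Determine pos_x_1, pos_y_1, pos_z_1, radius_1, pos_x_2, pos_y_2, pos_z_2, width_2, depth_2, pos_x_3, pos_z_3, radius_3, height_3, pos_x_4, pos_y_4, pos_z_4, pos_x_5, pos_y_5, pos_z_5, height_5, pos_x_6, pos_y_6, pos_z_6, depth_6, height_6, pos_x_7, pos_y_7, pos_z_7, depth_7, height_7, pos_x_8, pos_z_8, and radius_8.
pos_x_1 = 8.5
pos_y_1 = 3
pos_z_1 = 2.5
radius_1 = 1
pos_x_2 = 4
pos_y_2 = 7
pos_z_2 = 9.5
width_2 = 3.5
depth_2 = 4
pos_x_3 = 3
pos_z_3 = 8.5
radius_3 = 1
height_3 = 2
pos_x_4 = 4
pos_y_4 = 8.5
pos_z_4 = 10.5
pos_x_5 = 9
pos_y_5 = 5.5
pos_z_5 = 4.5
height_5 = 5
pos_x_6 = 5
pos_y_6 = 1
pos_z_6 = 2
depth_6 = 1.5
height_6 = 4
pos_x_7 = 8.5
pos_y_7 = 7.5
pos_z_7 = 9
depth_7 = 2
height_7 = 1.5
pos_x_8 = 5
pos_z_8 = 7
radius_8 = 2.5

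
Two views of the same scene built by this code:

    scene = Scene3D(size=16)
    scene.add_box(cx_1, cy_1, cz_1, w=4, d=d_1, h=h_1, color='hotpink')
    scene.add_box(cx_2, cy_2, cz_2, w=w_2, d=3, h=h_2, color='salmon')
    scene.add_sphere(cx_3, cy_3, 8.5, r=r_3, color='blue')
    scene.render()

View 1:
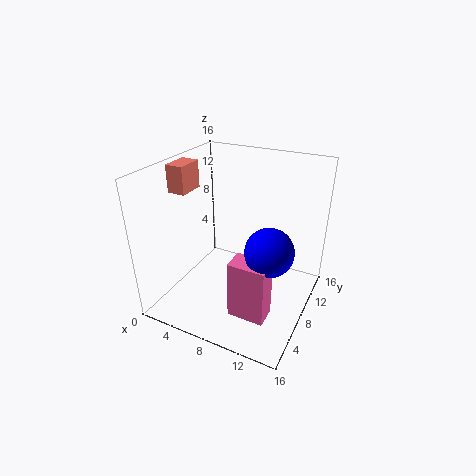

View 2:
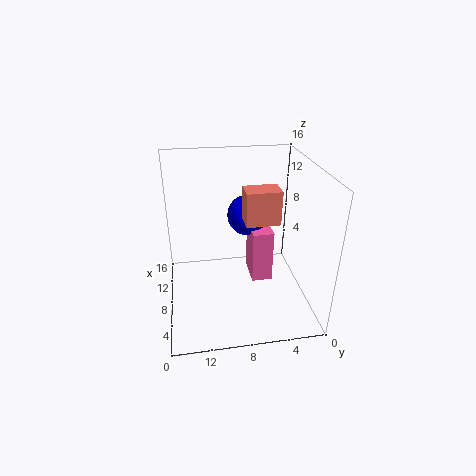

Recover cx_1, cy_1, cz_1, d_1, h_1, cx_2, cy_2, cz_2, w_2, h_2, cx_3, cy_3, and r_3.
cx_1 = 9; cy_1 = 3.5; cz_1 = 1; d_1 = 2.5; h_1 = 6.5; cx_2 = 1; cy_2 = 5.5; cz_2 = 13; w_2 = 2; h_2 = 3; cx_3 = 12.5; cy_3 = 6; r_3 = 2.5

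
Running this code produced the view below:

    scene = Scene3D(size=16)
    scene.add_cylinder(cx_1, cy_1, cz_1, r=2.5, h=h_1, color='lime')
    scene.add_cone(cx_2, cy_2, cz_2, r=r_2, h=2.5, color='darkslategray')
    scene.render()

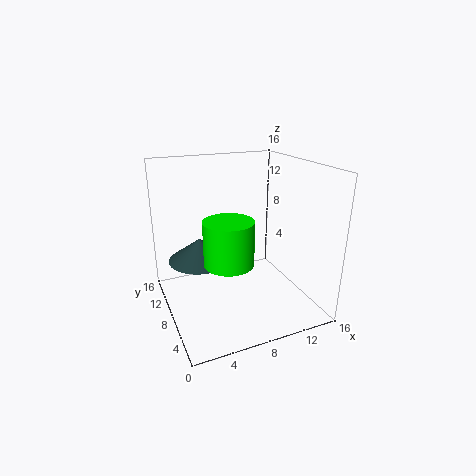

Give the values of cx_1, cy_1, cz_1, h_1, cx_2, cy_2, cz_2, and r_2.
cx_1 = 5.5, cy_1 = 4.5, cz_1 = 7, h_1 = 4.5, cx_2 = 4, cy_2 = 9.5, cz_2 = 5.5, r_2 = 3.5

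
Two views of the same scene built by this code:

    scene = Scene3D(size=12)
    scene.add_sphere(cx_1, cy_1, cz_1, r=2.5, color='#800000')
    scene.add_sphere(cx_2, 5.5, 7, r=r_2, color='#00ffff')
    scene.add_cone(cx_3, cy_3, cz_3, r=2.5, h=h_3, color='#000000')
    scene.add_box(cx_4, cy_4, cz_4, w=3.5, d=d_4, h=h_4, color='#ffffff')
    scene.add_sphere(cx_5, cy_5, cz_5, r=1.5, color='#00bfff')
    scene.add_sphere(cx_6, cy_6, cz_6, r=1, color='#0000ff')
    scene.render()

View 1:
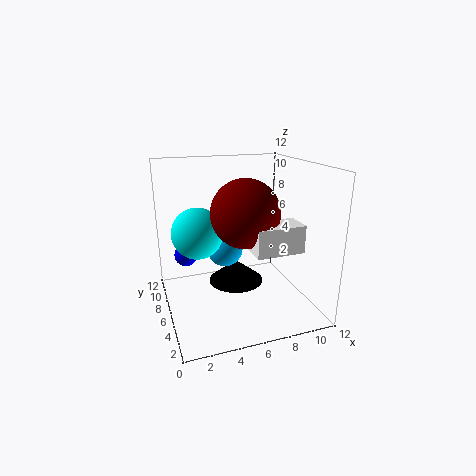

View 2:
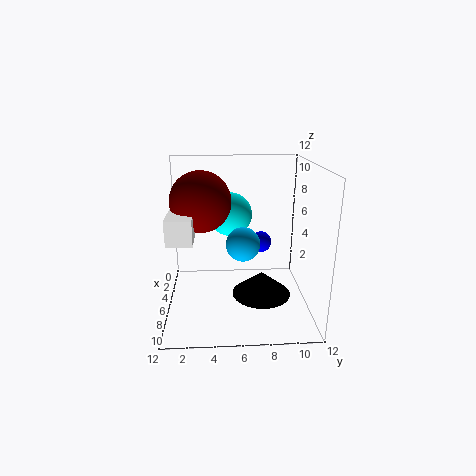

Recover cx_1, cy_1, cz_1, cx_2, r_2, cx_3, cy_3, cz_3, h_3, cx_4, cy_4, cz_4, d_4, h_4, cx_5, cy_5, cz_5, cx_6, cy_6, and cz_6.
cx_1 = 5.5
cy_1 = 3
cz_1 = 9
cx_2 = 2.5
r_2 = 2
cx_3 = 6.5
cy_3 = 8
cz_3 = 1
h_3 = 2
cx_4 = 5.5
cy_4 = 0.5
cz_4 = 6.5
d_4 = 2
h_4 = 2
cx_5 = 5
cy_5 = 6.5
cz_5 = 5
cx_6 = 2
cy_6 = 8.5
cz_6 = 4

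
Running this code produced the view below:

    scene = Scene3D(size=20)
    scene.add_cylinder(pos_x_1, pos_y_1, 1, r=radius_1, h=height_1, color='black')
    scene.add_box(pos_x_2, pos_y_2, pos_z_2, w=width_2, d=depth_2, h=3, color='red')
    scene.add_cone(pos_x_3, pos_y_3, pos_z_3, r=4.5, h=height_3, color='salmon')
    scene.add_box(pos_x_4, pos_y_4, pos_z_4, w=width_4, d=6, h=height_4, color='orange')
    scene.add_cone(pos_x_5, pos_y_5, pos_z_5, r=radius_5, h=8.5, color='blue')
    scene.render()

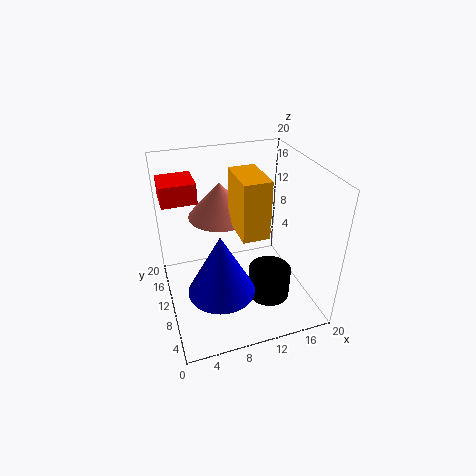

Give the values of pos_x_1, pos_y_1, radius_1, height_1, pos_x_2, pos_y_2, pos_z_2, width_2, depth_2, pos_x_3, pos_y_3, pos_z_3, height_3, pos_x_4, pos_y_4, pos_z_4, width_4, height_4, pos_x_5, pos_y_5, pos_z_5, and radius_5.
pos_x_1 = 14
pos_y_1 = 7.5
radius_1 = 3
height_1 = 4.5
pos_x_2 = 0.5
pos_y_2 = 14
pos_z_2 = 14
width_2 = 5
depth_2 = 5
pos_x_3 = 8.5
pos_y_3 = 13.5
pos_z_3 = 12
height_3 = 5
pos_x_4 = 9
pos_y_4 = 5
pos_z_4 = 12.5
width_4 = 3.5
height_4 = 7.5
pos_x_5 = 6.5
pos_y_5 = 6.5
pos_z_5 = 4.5
radius_5 = 4.5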